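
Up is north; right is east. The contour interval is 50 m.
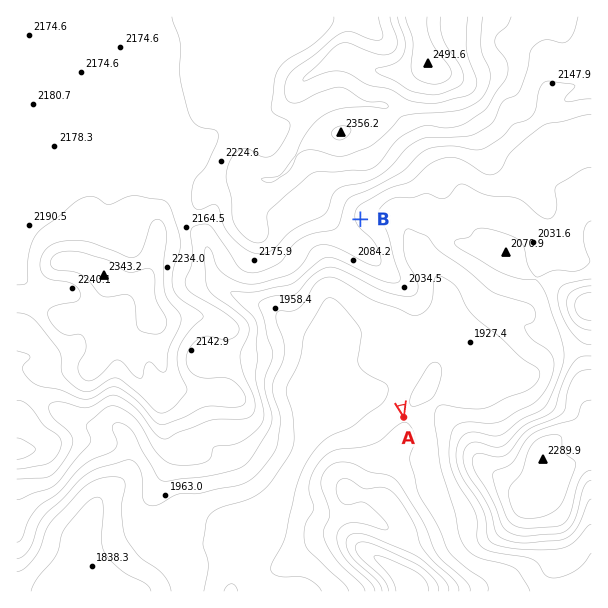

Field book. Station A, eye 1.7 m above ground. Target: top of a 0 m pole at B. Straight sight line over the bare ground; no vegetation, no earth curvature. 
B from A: no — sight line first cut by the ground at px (373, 278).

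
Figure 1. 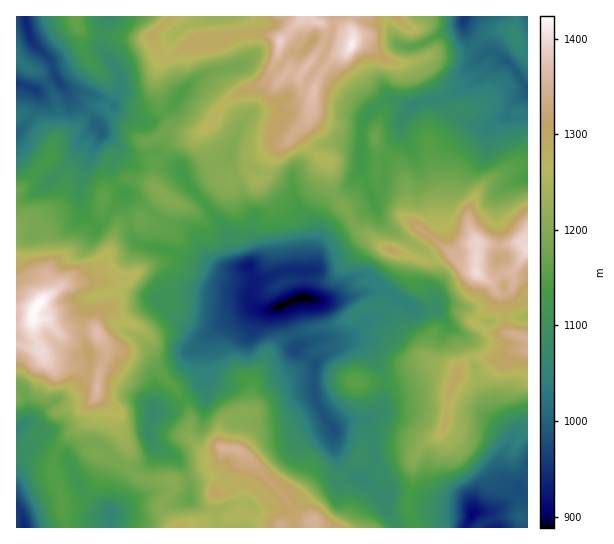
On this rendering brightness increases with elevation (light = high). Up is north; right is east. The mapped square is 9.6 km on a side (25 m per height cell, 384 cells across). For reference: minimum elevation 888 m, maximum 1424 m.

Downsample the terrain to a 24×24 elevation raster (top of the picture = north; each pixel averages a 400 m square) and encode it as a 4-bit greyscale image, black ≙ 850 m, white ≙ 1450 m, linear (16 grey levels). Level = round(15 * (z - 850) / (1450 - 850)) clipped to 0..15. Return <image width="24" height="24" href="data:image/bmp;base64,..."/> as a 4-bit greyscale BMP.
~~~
<image width="24" height="24" href="data:image/bmp;base64,Qk2WAQAAAAAAAHYAAAAoAAAAGAAAABgAAAABAAQAAAAAACABAAATCwAAEwsAABAAAAAAAAAAAAAAABEREQAiIiIAMzMzAERERABVVVUAZmZmAHd3dwCIiIgAmZmZAKqqqgC7u7sAzMzMAN3d3QDu7u4A////ADZ2V4qqqsy5hnZCI0d3d4ibq7uGZnZDM2d3iIibvKhmZod1Q2d4mXecynZVZ5mXVGeJmGiaqGVEZ4qoZXibqGd4mGRFZomph5qsuHdmd1RHd4m5mc3MyoZVZlRGd4mqu93cypZERENEVoiZvO7cuoZDMjNFVWeKu+7LuXZTIhEkVVaKu83bunZTIiI0Vnes3Ly6qYdkMzNGearNzZmImHd2ZVRXmqvNzYh3iIiHd3d4iaq8q4d3d4iIiIiIeJmaiXdmd4eJmoiYeIiIh1dlZ4iZmrqod3h3Z0ZUV4iqmsyod3d2VUREVniamsy5d2ZlVDM0VoiJu83Jh3ZVVENGZ6mZm83MqphkRDRnaLu7qtzNyohkRTV3aKqqq83dyqhURQ=="/>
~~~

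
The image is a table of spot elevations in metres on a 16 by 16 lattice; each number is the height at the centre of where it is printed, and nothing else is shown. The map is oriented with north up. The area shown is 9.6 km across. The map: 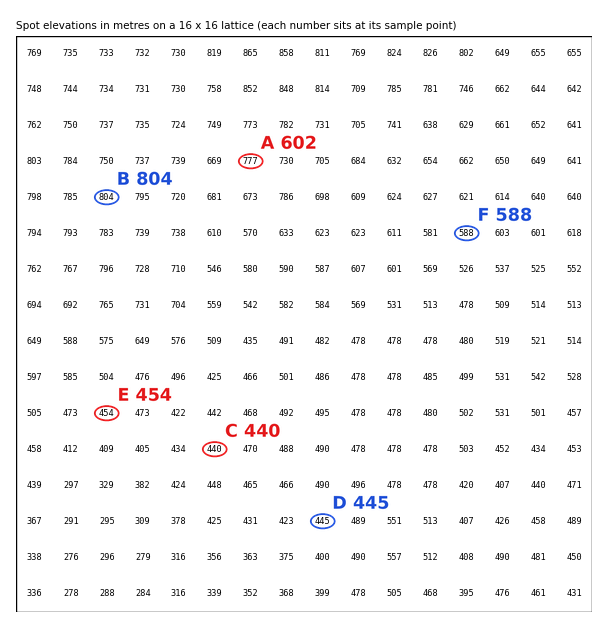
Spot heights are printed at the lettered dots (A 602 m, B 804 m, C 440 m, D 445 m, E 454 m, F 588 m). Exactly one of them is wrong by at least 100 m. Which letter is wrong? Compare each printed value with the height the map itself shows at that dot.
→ A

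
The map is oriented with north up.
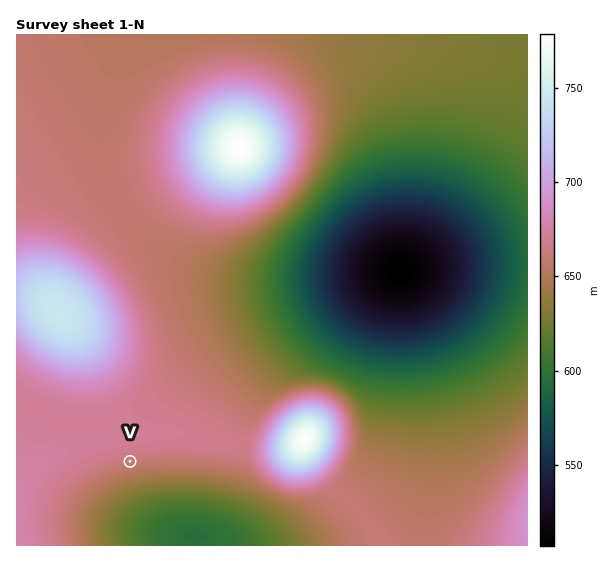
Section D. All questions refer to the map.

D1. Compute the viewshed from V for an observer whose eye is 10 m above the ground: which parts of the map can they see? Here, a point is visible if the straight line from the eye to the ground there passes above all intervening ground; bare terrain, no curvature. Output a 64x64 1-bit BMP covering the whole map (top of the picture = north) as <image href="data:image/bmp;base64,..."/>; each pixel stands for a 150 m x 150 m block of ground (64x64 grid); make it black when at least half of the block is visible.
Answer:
<image width="64" height="64" href="data:image/bmp;base64,Qk0+AgAAAAAAAD4AAAAoAAAAQAAAAEAAAAABAAEAAAAAAAACAAATCwAAEwsAAAIAAAAAAAAA////AAAAAAD///////wP/////////Af////////4A/////////AAAP//////4AAA//////8AAAD/////4AAAAP/////gAAAAf////+AAAAA/////4AAAAA/////gAAAAB////+AAAAAB////8AAAAAAf/wfwAAAAAAAAA/AAAAAAAAAB8AAAAAAAAADwAAAAAAAAAGAAAAAD8AAAIAAAAA/8AAAAAAAAP/wAAAAAAAB//gAAAAAAAH/+AAAAAAAAf/8AAAAAAAA//gAAAAAAAB/8AAAAAAAAAPAAAAAAAAAAAAAAAAAAAAAAAAAAAAAAAAAAAAAAAAAAAAAAAAAAAAAAAAAAAAAAAAAAAAAAAAAAAAAAAAAAAAAAAAAAAAAAAAAAAAAAAAAAAAAAAAAAAAAAAAAAAAAAAAAAAAAAAAAAAAAAAAAAAAAAAAAAAAAAAAAA+AAAAAAAAAP+AAAAAAAAB/8AAAAAAAAP/4AAAAAAAB//wAAAAAAAH//gAAAAAAAf/wAAAAAAAD/8AAAAAAAAP+AAAAAAAAAeAAAAAAAAAAAAAAAAAAAAAAAAAAAAAAAAAAAAAAAAAAAAAAAAAAAAAAAAAAAAAAAAAAAAAAAAAAAAAAAAAAAAAAAAAAAAAAAAAAAAAAAAAAAAAAAAAAAAAAAAAAAAAAAAAAAAAAAAAAAAAAAAAA=="/>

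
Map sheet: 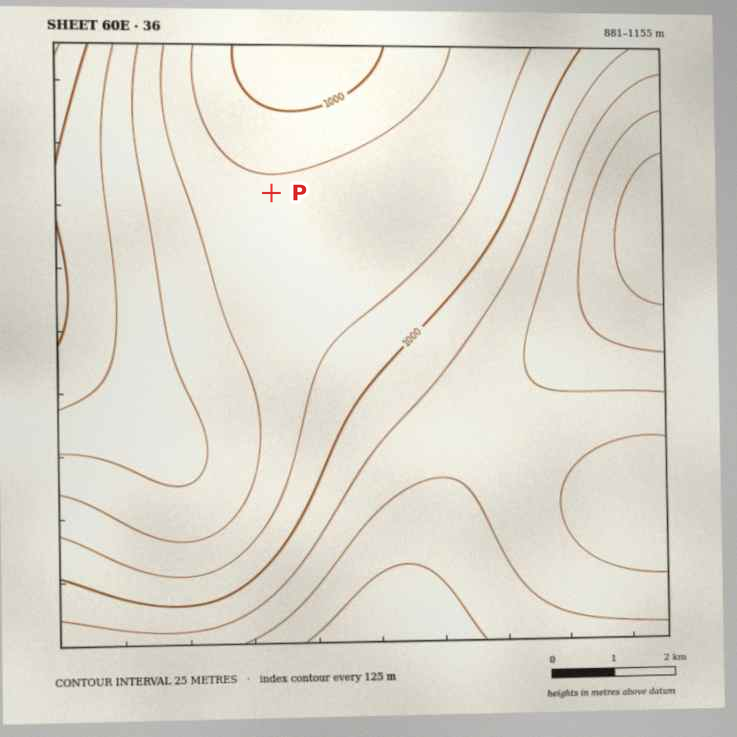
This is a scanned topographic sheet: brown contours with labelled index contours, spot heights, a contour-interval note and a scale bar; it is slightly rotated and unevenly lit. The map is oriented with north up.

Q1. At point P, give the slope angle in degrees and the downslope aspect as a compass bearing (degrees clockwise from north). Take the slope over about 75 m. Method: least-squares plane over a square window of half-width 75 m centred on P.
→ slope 1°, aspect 357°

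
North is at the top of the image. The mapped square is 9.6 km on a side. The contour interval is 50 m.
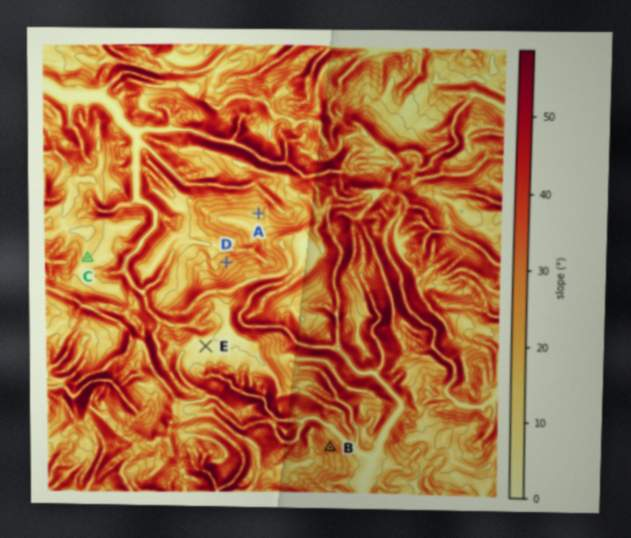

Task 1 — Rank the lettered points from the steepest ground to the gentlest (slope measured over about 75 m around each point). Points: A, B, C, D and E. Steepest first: B D A C E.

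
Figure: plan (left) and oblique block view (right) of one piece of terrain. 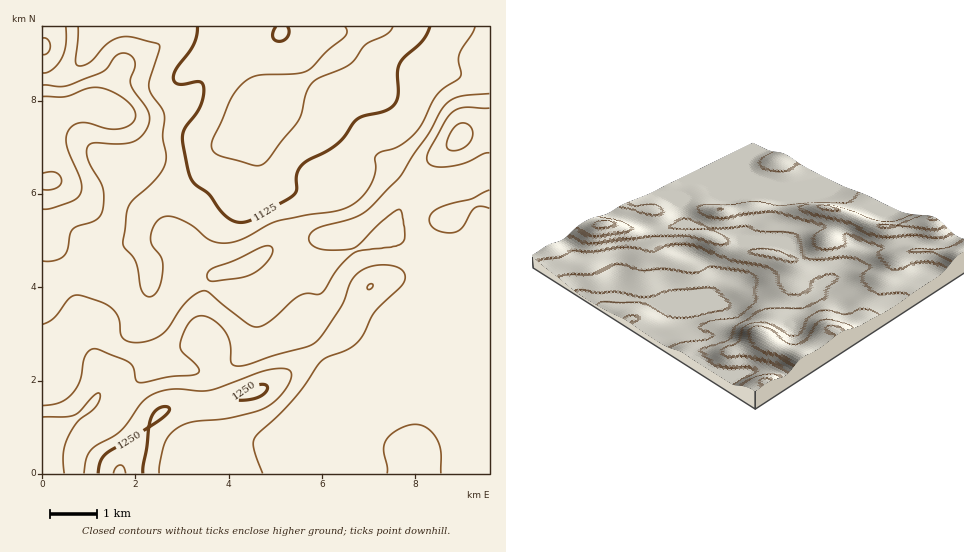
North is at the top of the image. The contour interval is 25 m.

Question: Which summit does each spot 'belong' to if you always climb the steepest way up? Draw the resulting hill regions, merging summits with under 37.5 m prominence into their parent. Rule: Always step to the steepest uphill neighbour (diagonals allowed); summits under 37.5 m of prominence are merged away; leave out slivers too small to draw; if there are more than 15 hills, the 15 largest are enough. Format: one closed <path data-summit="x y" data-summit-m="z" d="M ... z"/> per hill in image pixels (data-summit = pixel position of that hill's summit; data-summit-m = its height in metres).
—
<path data-summit="120 473" data-summit-m="1278" d="M281 105l-30 29-32 14-9 10-7 13-11 11-42 21-10 11-6 25-21 13-16 17-10 4-27 6-18 9 1 186 447-1 0-214-11-2-13 3-37-1-28-19-35 5 32-31 10-21-6-8-20-18-8-1-5 2-16 17-18 8-31-1-37-11-7-7-2-13z"/><path data-summit="50 182" data-summit-m="1228" d="M234 26l-15 0-9 17-15 19-3 0-21-17-16-15 0-4-113 1 1 260 17-8 27-6 10-4 16-17 17-9 5-6 5-23 10-11 42-21 11-11 7-13 9-10 32-14 53-53 0-1-37 0-11 2-14-43z"/><path data-summit="459 137" data-summit-m="1234" d="M386 26l-19 0-16 21-14 13-31 18-25 28-23 55 2 13 7 7 16 6 29 6 23 0 18-8 16-17 5-2 8 1 12 9 14 17-10 21-31 30 20-1 14-3 28 19 37 1 13-3 10 1 1-178-61-11-25-28z"/>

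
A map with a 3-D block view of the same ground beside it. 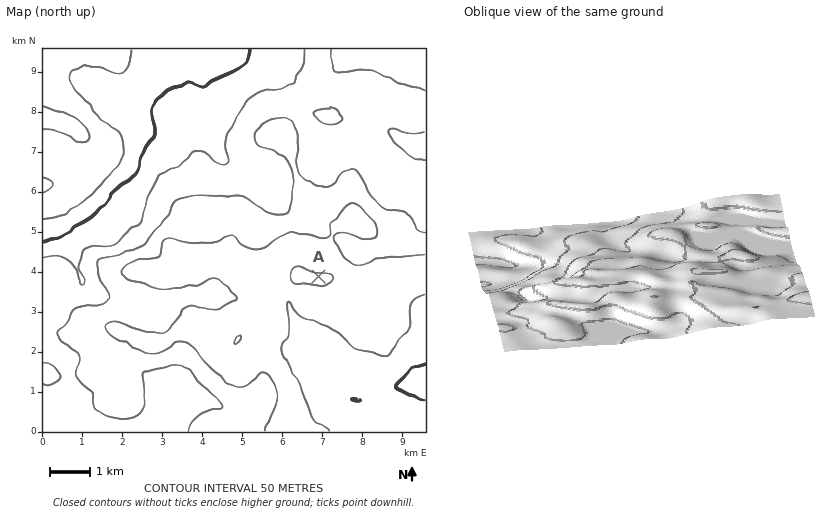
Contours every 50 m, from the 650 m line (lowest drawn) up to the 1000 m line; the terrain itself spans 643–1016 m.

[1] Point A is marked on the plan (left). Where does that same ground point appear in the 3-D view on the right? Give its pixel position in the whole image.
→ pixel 714 271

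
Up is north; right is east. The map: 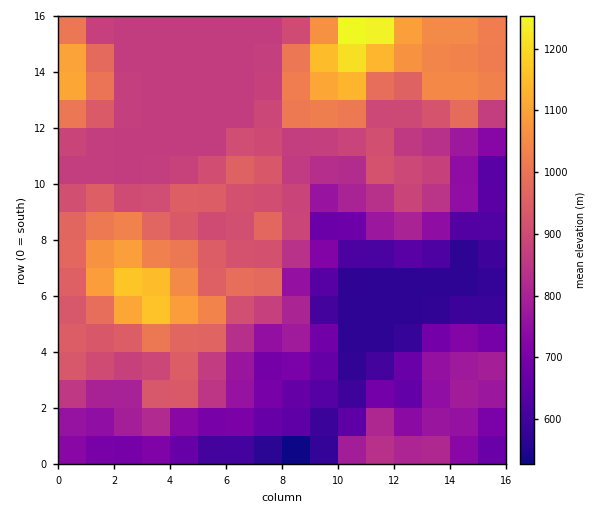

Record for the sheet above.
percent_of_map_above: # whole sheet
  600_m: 90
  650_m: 85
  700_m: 78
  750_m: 71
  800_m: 63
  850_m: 57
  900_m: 35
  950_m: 24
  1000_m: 17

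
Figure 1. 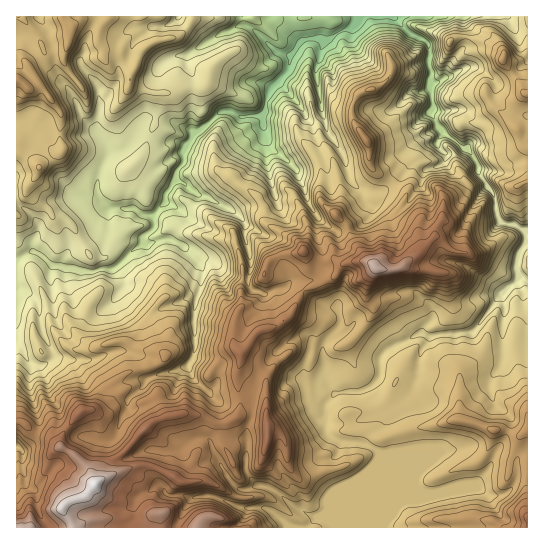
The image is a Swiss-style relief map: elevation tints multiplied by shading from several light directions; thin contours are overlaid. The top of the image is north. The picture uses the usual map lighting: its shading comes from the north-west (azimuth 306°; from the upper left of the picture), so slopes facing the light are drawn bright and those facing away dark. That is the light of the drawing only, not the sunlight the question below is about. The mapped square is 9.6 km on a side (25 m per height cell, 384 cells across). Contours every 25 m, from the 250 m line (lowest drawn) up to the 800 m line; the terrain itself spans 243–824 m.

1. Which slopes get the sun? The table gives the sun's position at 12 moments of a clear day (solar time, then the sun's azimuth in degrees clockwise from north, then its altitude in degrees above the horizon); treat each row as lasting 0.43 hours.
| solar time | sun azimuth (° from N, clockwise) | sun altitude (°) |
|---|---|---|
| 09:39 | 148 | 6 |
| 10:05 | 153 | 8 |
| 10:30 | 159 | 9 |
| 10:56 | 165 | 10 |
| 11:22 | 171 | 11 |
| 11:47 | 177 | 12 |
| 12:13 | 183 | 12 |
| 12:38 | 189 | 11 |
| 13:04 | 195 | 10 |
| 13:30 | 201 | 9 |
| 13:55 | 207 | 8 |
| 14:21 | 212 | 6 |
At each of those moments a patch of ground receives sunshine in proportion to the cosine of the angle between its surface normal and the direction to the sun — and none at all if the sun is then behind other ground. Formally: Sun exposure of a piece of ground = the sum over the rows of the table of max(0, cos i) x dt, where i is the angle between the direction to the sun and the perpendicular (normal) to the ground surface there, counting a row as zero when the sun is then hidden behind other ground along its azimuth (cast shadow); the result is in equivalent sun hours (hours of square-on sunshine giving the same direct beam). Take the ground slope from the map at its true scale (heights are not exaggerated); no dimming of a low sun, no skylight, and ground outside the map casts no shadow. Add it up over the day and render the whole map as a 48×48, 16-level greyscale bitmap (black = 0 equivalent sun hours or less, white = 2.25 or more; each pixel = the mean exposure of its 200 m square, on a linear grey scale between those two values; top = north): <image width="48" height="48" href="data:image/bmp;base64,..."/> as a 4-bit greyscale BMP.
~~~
<image width="48" height="48" href="data:image/bmp;base64,Qk32BAAAAAAAAHYAAAAoAAAAMAAAADAAAAABAAQAAAAAAIAEAAATCwAAEwsAABAAAAAAAAAAAAAAABEREQAiIiIAMzMzAERERABVVVUAZmZmAHd3dwCIiIgAmZmZAKqqqgC7u7sAzMzMAN3d3QDu7u4A////AAI4lFd2VHdyJZtQMTeFRWZmZFaIh3ZiRgFZh4ZENERiARAAAodHZmZmZSAAABACUxEiN6qXUxABAABHmmi5ZmZmZlMQAAAAABEyEUl3d0Fcx3chAZvLl2ZmZlVlMhFGISRSIzJ5iIu1RiGIz8qWrLdmZmVomHZmVDRlNDECV4UQEBWFzXpDNZyWZmZCR6plZiRqlxACIAASRlhWW6hlQwJmZmZlMjV0ZXdFUAAAZ0VUNGZGWKdkIREWh3ZmZlSGaNlRISMxGch3doZnZoQzJHiGWJmqqrvMaKQRKph0IWvLqYioZUESNVVVQzVp3sgzExAgJqllEANohRE2VBIzVWZlVUMQEQAANQAQIREjMxAAAAJFQyM0VDM0VVVTIyECQgAAEAATUCIAADZ1UyNFVUMzVmVlQzIiEQAAAAAkMgAABYZ2ZWNFVniVNmVVVFQyIQAAAAASWIIAA3Z4ZIdmZmdmVGVVZVZTMgEhAAABETm2ADd4Y12nd4dVRFVVQ0VkRCVDZWh0RVRIM2l2h0SGeKl3YiUjMjRVVVYmMzE1QRAiIzQzi7ZGhTaYiEEhAQNVVUREMwAAAiIzJERTSM2qmGSKiIiJmFFEVUNCQSAAATIkNDNEECi3ZmdsyomHmaYkNEJDIkMAATQBM0IlIRJ3RGi5q7qZl2gyRERTEzVBERR0MjEQECE6yoq5d3fN2nRBI1dDIhJEMyISIhAQbHQ4z//v/9///9mJIWYzEAABNDIhIQASSId3V8ae////2ouqdkM0aJdTERESIhBCFXiYZp2mQ3dBAs+nZ2JpiIVYQQAQNFdxIUi5NAEQIRaYrraZhIiHd0NWcyAEeqlRMAARIgEAABJaUBA4tqp4h0RVeFaHZDZBEhAAEBEAABMkQiMCNLiYdEVEM0RDFHIBYwAABnEAASIjdSUgLDmlIkQxFIICVAADMgAQRiAAAQESIzU17KpkNFWKuoZHIAJYchQhUAEAABACM0FGqnmpZmZ3h2hBFpu4MUQBABEjMhATEjEou0eVmGZndmhlmrlhACABERJqgwAAABFTE3et6odVZ2WERmMRAAAURCOZMyEAABA0M5Qpy5dUNWdTNDAAAAFoRCaHQzMQAAV3dmVVV2VmVFVlIzEAACelMkm4ZTEAABJVZ1VVMjV3ZWeKMRIREUdhIYuDRDIABodmhlVWh2eYdmZFcwISImYhJpgQJEEgWbhodGZodJibl2ecvDATM0MTF3MBIlMBQTe4RbqrJKhZyqq6qbrOtTEWJUVmdDlmqIh1eb6iOaZ1u5h4ms6VMwBEM0TPuTAURnhDWYRCWzandzJFVodSNiIhMhACnMpCETIlYhQmozrJWWNERWeLq4EREBAAGJdnUQBsYUJolHuHVoYiMkiqhEMhAAAAQ0Q63JibYyNmjHZmVt25MAN3QjUhEAABQRNW6ZljIUZVaZdUU0ruxQABFZZSIQAAAAA3epYwAXY1aKZ2VSACrKMAWGeZdiAAAANyABIgE3NIU3V4eKgxaKtVdFZ3ZTEAAAAAAAAAJA=="/>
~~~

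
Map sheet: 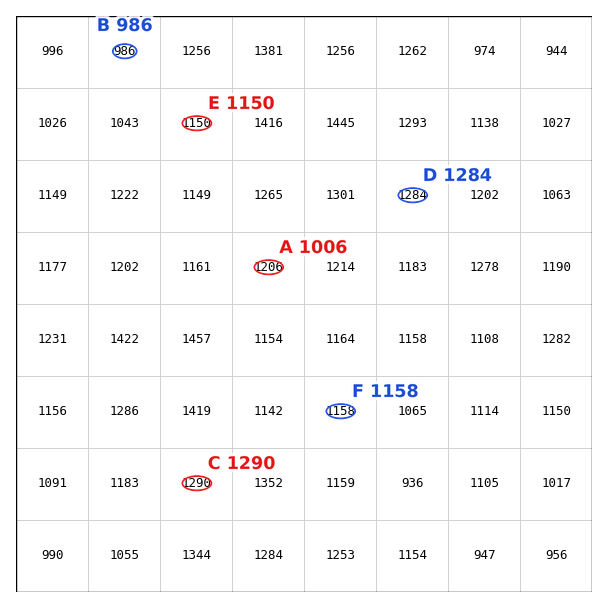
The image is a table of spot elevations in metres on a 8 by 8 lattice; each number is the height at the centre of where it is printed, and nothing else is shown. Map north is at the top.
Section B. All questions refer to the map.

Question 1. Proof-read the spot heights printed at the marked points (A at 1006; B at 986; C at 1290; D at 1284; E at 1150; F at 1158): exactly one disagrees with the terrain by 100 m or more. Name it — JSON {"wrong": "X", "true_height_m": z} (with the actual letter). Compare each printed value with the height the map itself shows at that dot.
{"wrong": "A", "true_height_m": 1206}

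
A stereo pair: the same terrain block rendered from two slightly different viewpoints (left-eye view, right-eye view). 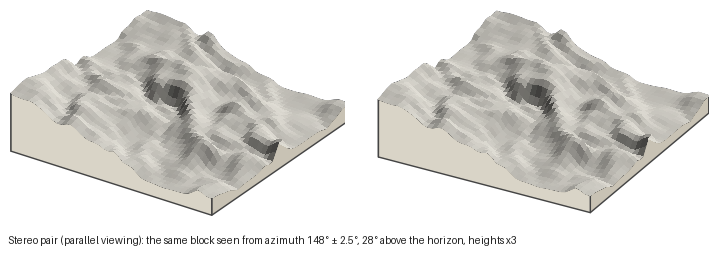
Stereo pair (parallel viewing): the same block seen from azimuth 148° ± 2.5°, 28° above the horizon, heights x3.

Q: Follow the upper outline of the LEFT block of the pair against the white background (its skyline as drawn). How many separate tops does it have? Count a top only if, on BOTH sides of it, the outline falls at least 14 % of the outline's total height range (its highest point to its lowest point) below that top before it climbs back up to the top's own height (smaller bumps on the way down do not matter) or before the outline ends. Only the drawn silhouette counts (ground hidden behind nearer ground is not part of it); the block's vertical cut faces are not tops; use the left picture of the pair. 1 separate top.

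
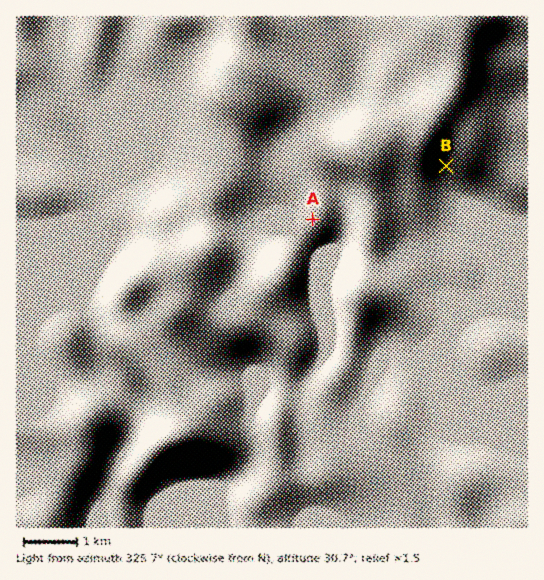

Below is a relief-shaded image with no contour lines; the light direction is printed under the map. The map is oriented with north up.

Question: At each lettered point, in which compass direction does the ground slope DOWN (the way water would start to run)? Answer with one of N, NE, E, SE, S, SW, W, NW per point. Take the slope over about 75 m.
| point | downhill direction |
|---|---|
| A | SW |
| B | S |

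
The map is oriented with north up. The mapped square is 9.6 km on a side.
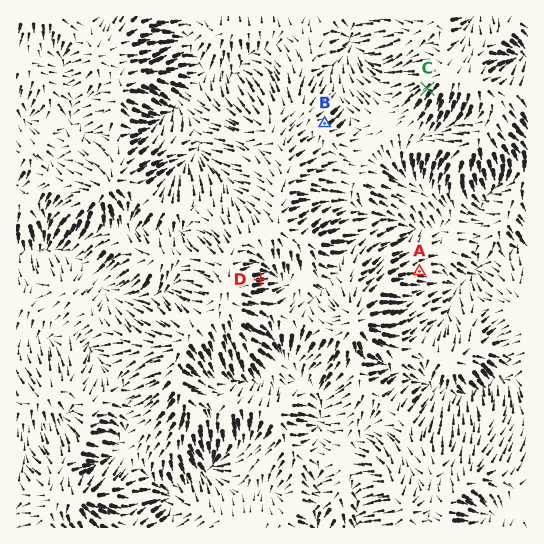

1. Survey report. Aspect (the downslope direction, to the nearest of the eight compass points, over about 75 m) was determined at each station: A E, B NE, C SW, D E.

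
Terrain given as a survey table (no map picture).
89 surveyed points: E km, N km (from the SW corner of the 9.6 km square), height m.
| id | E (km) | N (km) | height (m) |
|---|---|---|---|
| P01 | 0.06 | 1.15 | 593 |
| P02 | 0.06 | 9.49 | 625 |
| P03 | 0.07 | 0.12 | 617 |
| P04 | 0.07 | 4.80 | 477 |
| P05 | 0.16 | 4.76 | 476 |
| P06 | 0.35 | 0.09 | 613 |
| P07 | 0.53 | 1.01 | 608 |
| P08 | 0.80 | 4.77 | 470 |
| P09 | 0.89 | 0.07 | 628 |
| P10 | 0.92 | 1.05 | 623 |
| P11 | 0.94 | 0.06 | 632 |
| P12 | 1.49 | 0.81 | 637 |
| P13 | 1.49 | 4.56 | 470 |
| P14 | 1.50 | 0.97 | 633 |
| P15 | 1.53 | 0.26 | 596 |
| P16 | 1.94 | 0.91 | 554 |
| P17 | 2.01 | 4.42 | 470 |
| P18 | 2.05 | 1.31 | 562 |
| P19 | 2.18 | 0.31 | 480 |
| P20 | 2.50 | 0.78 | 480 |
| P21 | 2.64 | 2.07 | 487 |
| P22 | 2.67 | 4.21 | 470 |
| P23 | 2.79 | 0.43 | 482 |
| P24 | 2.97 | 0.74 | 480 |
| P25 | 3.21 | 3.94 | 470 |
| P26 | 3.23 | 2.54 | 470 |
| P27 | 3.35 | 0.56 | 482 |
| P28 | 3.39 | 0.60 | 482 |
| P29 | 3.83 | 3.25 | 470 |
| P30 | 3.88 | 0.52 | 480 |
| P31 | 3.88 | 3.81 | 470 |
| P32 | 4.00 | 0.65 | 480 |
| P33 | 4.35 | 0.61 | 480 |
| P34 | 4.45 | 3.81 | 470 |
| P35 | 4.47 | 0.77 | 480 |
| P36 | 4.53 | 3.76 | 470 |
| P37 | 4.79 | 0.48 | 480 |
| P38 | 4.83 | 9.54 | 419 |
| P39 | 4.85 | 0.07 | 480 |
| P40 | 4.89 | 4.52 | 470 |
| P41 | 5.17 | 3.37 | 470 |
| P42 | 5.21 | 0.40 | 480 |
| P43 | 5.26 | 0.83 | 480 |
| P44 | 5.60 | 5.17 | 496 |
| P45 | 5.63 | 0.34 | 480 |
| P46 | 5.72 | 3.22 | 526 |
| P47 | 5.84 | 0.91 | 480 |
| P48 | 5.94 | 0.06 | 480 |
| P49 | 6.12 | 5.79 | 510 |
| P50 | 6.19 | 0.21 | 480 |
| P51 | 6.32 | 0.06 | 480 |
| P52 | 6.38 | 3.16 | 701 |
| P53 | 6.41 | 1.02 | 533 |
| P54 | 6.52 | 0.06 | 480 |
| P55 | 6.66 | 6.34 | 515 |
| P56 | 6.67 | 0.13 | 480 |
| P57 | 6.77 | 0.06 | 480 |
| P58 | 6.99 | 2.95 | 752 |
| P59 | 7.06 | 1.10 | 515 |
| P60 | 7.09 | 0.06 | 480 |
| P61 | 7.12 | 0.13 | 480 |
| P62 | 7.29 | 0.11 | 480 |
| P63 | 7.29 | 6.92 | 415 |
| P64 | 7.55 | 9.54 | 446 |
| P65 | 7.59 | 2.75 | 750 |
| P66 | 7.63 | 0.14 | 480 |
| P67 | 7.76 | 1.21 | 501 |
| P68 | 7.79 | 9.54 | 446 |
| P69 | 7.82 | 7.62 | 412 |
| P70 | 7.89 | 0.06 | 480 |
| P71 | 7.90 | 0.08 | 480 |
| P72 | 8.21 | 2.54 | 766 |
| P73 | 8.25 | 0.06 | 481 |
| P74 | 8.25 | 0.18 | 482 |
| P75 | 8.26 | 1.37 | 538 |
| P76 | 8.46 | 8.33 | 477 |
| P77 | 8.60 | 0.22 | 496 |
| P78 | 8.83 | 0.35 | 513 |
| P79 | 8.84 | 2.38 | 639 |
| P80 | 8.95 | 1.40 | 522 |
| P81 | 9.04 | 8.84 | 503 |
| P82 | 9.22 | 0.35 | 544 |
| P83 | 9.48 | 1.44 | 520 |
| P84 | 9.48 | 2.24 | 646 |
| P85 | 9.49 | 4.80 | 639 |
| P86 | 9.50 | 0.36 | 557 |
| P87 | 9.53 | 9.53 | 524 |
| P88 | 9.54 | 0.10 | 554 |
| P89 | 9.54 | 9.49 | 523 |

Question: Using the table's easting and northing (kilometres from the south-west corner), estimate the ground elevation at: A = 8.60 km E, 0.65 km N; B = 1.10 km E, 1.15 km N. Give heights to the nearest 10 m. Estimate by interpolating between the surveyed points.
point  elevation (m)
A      500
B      630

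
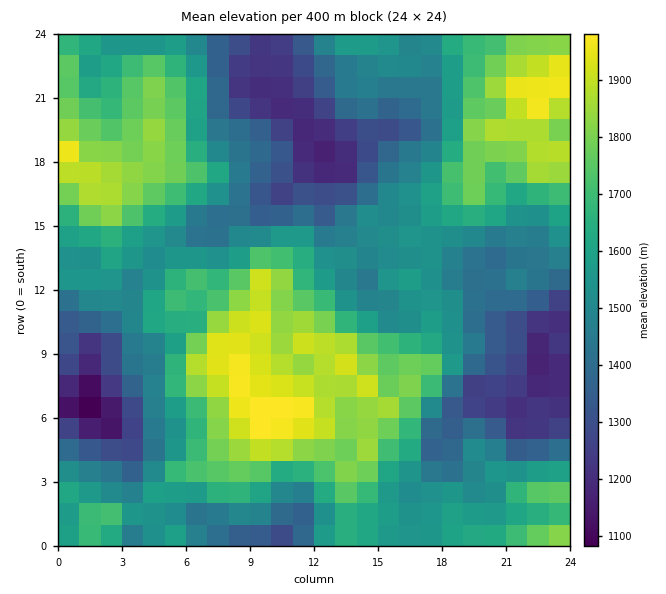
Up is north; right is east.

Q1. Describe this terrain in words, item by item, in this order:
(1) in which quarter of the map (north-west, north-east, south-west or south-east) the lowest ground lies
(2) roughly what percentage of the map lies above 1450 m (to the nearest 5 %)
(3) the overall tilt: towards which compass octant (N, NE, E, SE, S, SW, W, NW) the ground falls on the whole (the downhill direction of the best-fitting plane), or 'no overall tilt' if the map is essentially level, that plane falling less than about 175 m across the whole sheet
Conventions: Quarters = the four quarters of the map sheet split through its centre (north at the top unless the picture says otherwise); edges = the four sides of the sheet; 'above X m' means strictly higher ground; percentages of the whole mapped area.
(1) The lowest ground is in the south-west quarter.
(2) Ground above 1450 m makes up about 70 % of the sheet.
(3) No overall tilt - high and low ground are spread across the sheet.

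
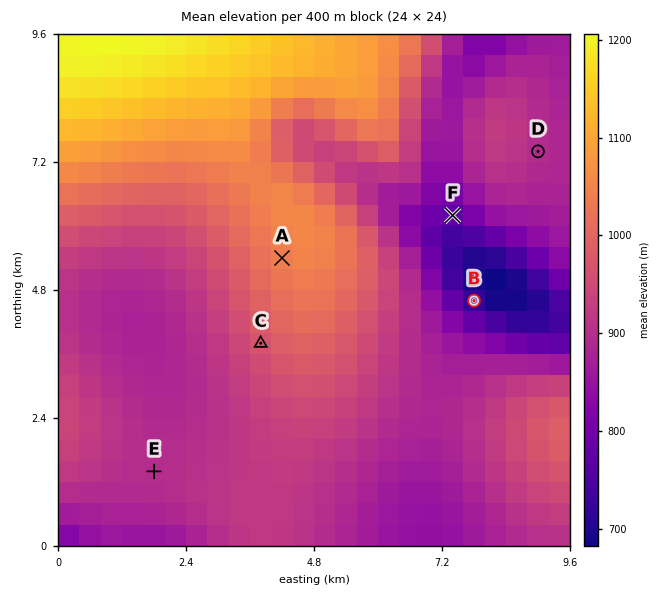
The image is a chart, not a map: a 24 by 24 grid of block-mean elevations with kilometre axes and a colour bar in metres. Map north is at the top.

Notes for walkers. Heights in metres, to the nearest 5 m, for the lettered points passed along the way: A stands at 1040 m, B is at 715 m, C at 970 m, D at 895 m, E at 900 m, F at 770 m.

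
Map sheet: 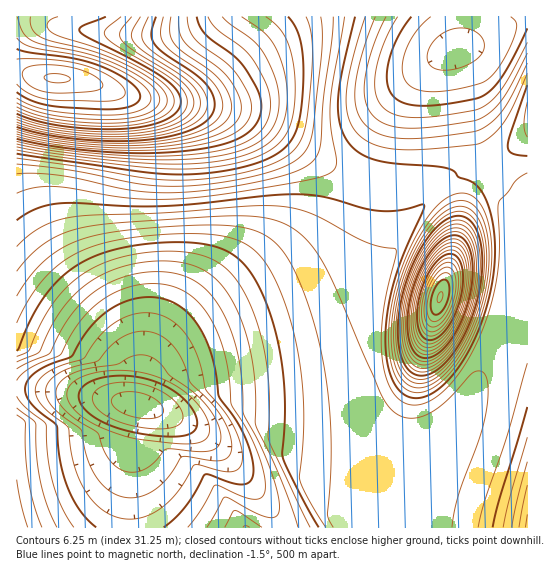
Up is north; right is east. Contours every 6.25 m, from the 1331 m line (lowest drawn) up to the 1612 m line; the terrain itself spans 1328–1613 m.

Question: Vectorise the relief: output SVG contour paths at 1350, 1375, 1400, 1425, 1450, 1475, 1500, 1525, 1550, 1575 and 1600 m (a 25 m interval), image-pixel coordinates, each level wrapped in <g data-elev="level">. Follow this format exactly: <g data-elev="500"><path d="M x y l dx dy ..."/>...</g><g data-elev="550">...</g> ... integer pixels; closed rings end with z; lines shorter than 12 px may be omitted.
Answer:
<g data-elev="1350"><path d="M175 443l-45-5-21-7-16-8-14-9-9-9-3-10 2-8 6-6 10-5 13-4 16-2 16 1 15 2 26 10 15 10 12 12 8 12 4 12-2 8-6 4-11 3z"/></g><g data-elev="1375"><path d="M96 527l-16-17-13-23-7-28-3-33-26-23-5-9-1-8 4-8 10-8 32-13 18-28 18-18 20-10 22-4 14 2 14 6 12 9 10 13 8 15 5 16 7 39 16 21 8 15 7 18 3 16-1 12-7 5-11 0-24-9-5 0-19 31-11 12-11 9"/></g><g data-elev="1400"><path d="M28 527l-7-22-4-25"/><path d="M17 356l12-6 15-32 18-25 16-16 19-11 30-10 35-5 31 2 13 4 11 5 11 8 10 12 9 16 8 20 8 27 5 29 1 28 0 37 41 88"/><path d="M511 17l5 6-1 12-12 25-12 16-8 6-10 4-22 4-18 2-14-2-9-4-5-7-3-10 2-14 6-14 9-14 12-10"/></g><g data-elev="1425"><path d="M17 271l16-18 17-13 19-9 24-5 40-4 106-6 30 3 11 3 11 5 18 15 15 23 13 26 45 104 6 11 7 7 8 4 7 1 16-3 20-14 27-28 8-2 4 4 3 18-3 26-7 23-19 52-7 33"/><path d="M527 63l-14 31-10 15-10 12-12 8-10 3-52 6-20 0-16-3-11-5-9-8-6-11-2-12 1-16 3-19 8-25 8-22"/></g><g data-elev="1450"><path d="M527 462l-10 37-5 28"/><path d="M414 387l9 0 10-3 9-7 9-10 10-13 8-16 13-35 7-34-1-32-3-14-6-11-6-7-7-4-8 0-9 3-10 7-9 10-18 29-13 36-7 36 0 32 3 12 5 11 6 6z"/><path d="M17 174l18-1 22 2 73 15 41 3 34-3 37-5 37-8 23-8 12-10 6-12 3-48 9-57 1-25"/></g><g data-elev="1475"><path d="M418 371l7 1 8-3 15-12 15-23 11-28 6-29-1-27-2-11-4-9-4-5-7-4-7-1-8 3-14 12-15 23-12 29-6 30 1 25 2 11 4 9 4 6z"/><path d="M17 150l100 14 60 5 26-1 24-3 22-5 17-7 13-10 9-13 5-17 2-24-2-26-5-21-9-14-13-11"/></g><g data-elev="1500"><path d="M424 358l6-1 7-3 12-11 11-18 8-23 4-23 0-21-5-15-4-4-5-3-5-1-7 2-13 12-12 19-9 23-4 24 0 22 6 15 4 4z"/><path d="M17 139l28 6 33 4 37 3 35 1 32-2 28-4 20-5 16-8 9-8 5-11 1-12-3-12-16-27-9-9-27-20-6-9-3-9"/></g><g data-elev="1525"><path d="M426 343l4 1 5-2 10-7 9-14 7-17 4-18 0-17-4-13-7-6-9 2-10 7-9 15-7 16-4 19 0 16 4 12z"/><path d="M17 129l24 7 28 4 32 3 30 0 27-2 23-4 18-6 14-8 6-6 3-7 0-8-2-9-6-10-8-7-31-22-10-9-4-11 2-17"/></g><g data-elev="1550"><path d="M429 326l6 1 7-5 6-8 5-11 3-12 0-12-3-8-4-4-6 1-6 6-10 17-3 22 2 9z"/><path d="M17 119l20 7 24 5 28 3 28 0 22-1 20-4 16-5 12-7 5-7 2-7-2-8-5-8-14-12-42-26-10-10-1-4 0-4 12-14"/></g><g data-elev="1575"><path d="M17 107l17 7 23 5 28 3 29 1 21-2 17-4 11-7 4-8-1-8-6-8-13-9-17-10-33-15-47-11-11-5-7-7-2-12"/></g><g data-elev="1600"><path d="M17 84l6 6 10 5 22 5 56 1 11-3 3-5-3-7-7-7-14-8-14-5-32-6-38-1"/></g>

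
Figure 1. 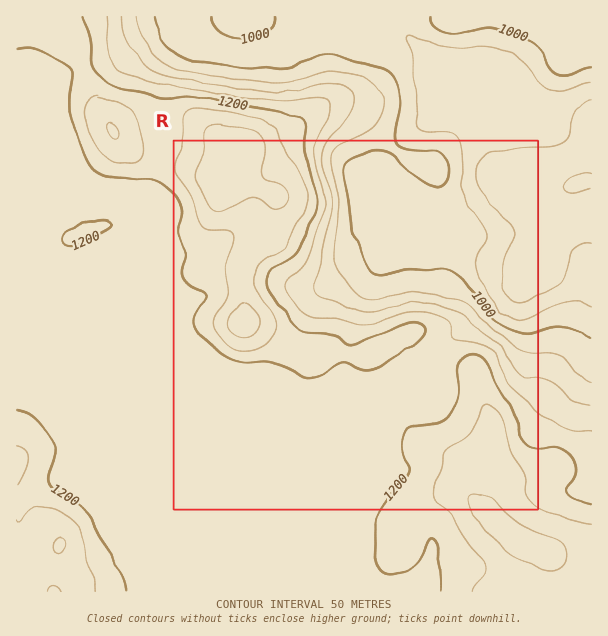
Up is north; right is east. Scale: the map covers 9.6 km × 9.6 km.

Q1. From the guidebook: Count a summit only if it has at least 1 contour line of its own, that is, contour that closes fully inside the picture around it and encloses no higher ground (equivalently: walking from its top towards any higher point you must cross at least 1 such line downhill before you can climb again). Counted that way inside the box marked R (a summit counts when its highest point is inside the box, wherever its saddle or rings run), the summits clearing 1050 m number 2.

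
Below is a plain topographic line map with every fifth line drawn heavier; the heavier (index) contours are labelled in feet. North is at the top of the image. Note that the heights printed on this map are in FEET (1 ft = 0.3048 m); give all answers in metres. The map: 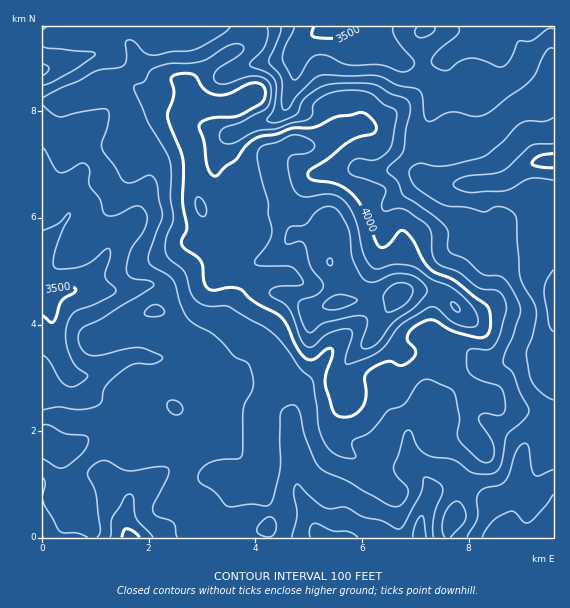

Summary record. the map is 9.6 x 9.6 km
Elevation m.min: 1050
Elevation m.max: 1325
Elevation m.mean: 1165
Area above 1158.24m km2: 42.9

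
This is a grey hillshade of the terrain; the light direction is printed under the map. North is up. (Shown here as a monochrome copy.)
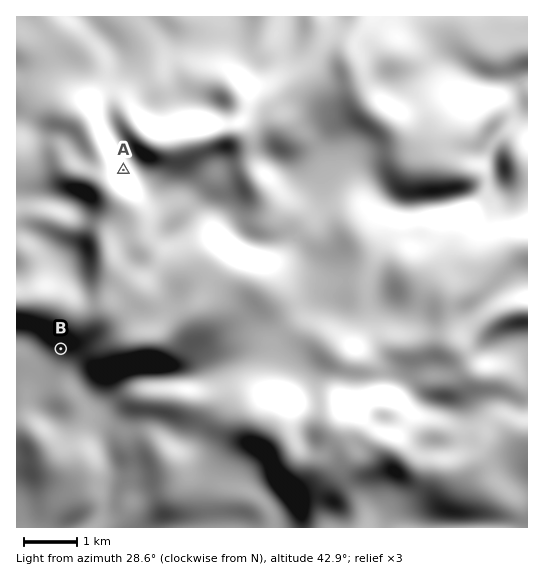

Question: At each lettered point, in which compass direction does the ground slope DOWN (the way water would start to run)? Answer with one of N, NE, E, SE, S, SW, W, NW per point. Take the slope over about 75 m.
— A NE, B SW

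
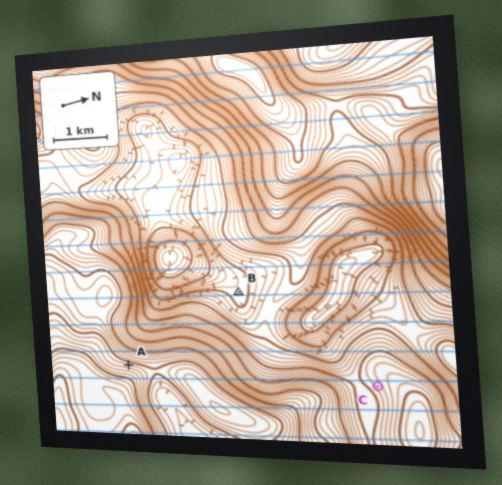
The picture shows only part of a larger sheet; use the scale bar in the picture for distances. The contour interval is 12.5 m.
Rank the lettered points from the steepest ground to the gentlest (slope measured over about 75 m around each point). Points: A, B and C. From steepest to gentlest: A C B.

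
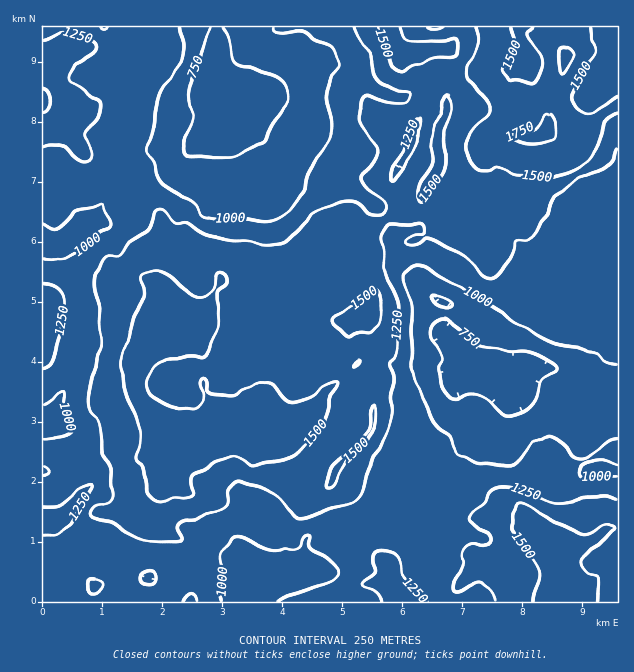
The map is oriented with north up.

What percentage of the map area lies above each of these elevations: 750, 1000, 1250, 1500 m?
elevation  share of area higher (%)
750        95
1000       80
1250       47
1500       14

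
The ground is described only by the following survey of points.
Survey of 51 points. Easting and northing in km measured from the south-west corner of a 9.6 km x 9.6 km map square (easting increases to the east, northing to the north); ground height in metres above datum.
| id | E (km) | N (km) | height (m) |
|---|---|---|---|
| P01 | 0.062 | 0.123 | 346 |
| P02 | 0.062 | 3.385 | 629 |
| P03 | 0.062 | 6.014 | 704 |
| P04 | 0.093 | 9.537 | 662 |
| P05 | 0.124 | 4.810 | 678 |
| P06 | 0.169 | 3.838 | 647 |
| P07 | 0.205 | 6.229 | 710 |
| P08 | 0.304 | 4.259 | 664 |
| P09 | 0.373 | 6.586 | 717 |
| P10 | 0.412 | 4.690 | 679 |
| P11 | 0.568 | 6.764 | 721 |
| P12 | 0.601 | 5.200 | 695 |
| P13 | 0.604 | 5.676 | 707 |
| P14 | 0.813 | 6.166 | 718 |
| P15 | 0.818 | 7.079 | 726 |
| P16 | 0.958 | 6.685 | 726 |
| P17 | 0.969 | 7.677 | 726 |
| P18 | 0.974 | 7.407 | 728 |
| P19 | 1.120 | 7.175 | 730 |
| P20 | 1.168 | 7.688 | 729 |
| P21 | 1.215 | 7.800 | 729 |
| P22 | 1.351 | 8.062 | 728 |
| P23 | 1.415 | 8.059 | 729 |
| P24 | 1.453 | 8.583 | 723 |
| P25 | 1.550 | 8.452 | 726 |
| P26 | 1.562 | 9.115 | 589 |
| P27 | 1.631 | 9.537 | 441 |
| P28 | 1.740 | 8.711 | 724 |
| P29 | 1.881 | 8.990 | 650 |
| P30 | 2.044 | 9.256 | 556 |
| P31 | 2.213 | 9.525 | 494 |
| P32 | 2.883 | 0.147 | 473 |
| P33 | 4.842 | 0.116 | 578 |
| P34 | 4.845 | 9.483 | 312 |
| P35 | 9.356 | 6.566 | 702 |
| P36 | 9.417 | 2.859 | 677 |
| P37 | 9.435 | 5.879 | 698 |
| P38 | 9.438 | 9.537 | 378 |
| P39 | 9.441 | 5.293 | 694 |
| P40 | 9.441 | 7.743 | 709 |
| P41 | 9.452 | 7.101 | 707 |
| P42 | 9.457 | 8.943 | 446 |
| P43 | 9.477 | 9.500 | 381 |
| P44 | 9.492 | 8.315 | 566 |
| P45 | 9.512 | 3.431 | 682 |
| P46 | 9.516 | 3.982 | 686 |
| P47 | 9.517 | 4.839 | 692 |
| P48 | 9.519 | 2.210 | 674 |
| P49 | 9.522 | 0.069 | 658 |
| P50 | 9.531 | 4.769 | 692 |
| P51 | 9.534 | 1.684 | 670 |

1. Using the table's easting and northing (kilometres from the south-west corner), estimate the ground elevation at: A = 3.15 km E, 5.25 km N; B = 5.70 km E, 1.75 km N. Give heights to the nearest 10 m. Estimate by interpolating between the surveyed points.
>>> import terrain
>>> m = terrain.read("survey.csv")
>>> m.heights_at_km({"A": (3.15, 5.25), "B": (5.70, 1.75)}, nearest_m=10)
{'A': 600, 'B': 620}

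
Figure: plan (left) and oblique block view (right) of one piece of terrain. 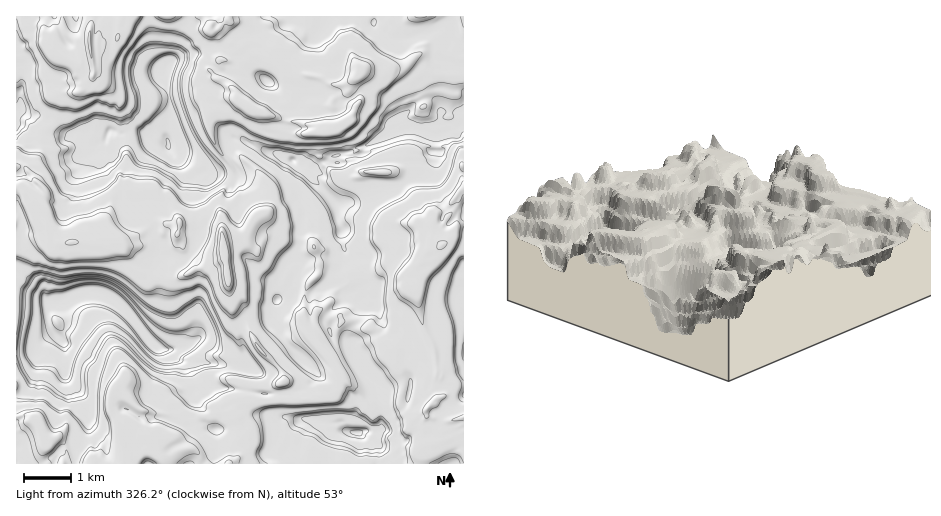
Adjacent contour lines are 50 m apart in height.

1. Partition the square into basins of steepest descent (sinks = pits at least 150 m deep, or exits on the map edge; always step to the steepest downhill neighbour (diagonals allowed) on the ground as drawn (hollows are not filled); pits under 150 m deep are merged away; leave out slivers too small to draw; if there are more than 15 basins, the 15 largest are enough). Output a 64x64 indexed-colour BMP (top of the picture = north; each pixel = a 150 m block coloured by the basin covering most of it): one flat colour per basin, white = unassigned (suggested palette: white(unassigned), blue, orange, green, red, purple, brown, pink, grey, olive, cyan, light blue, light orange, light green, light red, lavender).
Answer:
<image width="64" height="64" href="data:image/bmp;base64,Qk12CAAAAAAAAHYAAAAoAAAAQAAAAEAAAAABAAQAAAAAAAAIAAATCwAAEwsAABAAAAAAAAAA////ALR3HwAOf/8ALKAsACgn1gC9Z5QAS1aMAMJ34wB/f38AIr28AM++FwDox64AeLv/AIrfmACWmP8A1bDFABERERERERERERERERERERREREREREREREREREREMzMzEREREREREREREREREREREUREREREREREREREREQzMzMRERERERERERERERERERERRERERERERERERERERDMzMxERERERERERERERERERERFEREREREREREREREREQRMzEREREREREREREREREREREUREREREREREREREREQRERMRERERERERERERERERERERRERERERERERERERERBERExERERERERERERERERERERFEREREREREREREREREQRETERERERERERERERERERERFERERERERERERERERDMxEREREREREREREREREREREREURERERERERERERERDMzERERERERERERERERERERERERERERERIiJEREREREMzMxERERERERERERERERERERERERERERIiIiJEREREQzMzEREREREREREREREREREREREREREREiIiIkRERERDMzEREREREREREREREREREREREREREREiIiIiREREREMzMxERERERERERERERERERERERERERESIiIiJEREREQzMzERERERERERERERERERERERERERESIiIiJEREREQzMzMRERERERERERERERERERERERERESIiIiJERERERDMzMxERERERERERERERERERERERERESIiIiIkREREREMzMzERERERERERERERERERERERERESIiIiIkRERERCIjMzERERERERERERERERERERERERERIiIiIkREREREIiIiMRERERERERERERERERERERERERIiIiIiRERERCIiIiEREREREREREREREREREREREREREiIiIiIkREIiIiIiEREREREREREREREREREREREREREiIiIiIiQiIiIiIiIREREREREREREREREREREREREREiIiIiIiIiIiIiIiIiERERERERERERERERERERERERESIiIiIiIiIiIiIiIiIRERERERERERERERERERERERERIiIiIiIiIiIiIiIiIhERERERERERERERERERERERERIiIiIiIiIiIiIiIiIiEREREREREREREREREREREREREiIiIiIiIiIiIiIiIiIRERERERERERERERERERERERESIiIiIiIiIiIiIiIiIiERERERERERERERERERERERERIiIiIiIiIiIiIiIiIiIREREREREREREREREREREREREiIiIiIiIiIiIiIiIiIhERERERERERERERERERERERESIiIiIiIiIiIiIiIiIiIRERERERERERERERERERERERIiIiIiIiIiIiIiIiIiIiERERERMzMzMzMzEREREREREzIiIiIiIiIiIiIiIiIiIREREREzMzMzMzMxEREREREzMyIiIiIiIiIiIiIiIiIREREREzMzMzMzMzERMzMxEzMzMiIiIiIiIiIiIiIiIhERERETMzMzMzMzMRMzMzMzMzMzIiIiIiIiIiIiIiIiISERERMzMzMzMzMREzMzMzMzMzMyIiIiIiIiIiIiIiIiIRERMzMzMzMzMxETMzMzMzMzMzIiIiIiIiIiIiIiIiIhERETMzMzMzMzERMzMzMzMzMzMiIiIiIiIiIiIiIiIiIRERMzMzMzMzMzMzMzMzMzMzMyIiIiIiIiIiIiIiIiIiERMzMzMzMzMzMzMzMzMzMzMyIiIiIiIiIiIiIiIiIiIRMzMzMzMzMzMzMzMzMzMzMzIiIiIiIiIiIiIiIiIiIhMzMzMzMzMzMzMzMzMzMzMzIiIiIiIiIiIiIiIiIiIiMzMzMzMzMzMzMzMzMzMzIiIiIiIiIiIiIiIiIiIiIiIzMzMzMzMzMzMzMzMzMzIiIiIiIiIiIiIiIiIiIiIiIjMzMzMzMzMzMzMzMzMzMiIiIiIiIiIiIiIiIiIiIiIiMzMzMzMzMzMzMzMzMzMiIiIiIiIiIiIiIiIiIiIiIiIzMzMzMzMzMzMzMzMzMyIiIiIiIREREiIiIiIiIiIiIjMzMzMzMzMzMzMzMzMzIiIiIiIREREREiIiIiIiIiIiMzMzMzMzMzMzMzMzMzMiIiIiIRERERERIiIiIiIiIiIzMzMzMzMzMzMzMzMzMyIiIhEREREREREiIiIiIiIiIjMzMzMzMzMzMzMzMzMzMyIRERERERERERIiIiIiIiIiMzMzMzMzMzMzMzMzMzMzMREREREREREREiIiIiIiIiIzMzMzMzMzMzMzMzMzMzMxEREREREREREiIiIiIiIiIjMzMzMzMzMzMzMzMzMzMxERERERERESISIiIiIiIiIiMzMzMzMzMzMzMzMzMzMRERERERERIiIiIiIiIiIiIiIzMzMzMzMzMzMzMzMzMzERERERESIiIiIiIiIiIiIiIjMzMzMREzMzMzMzMzMzMRERERIiIiIiIiIiIiIiIiIiMzMzERETMzMzMzMzMzMzEREiIiIiIiIiIiIiIiIiIiIzMzERERMzMzMzMzMzMzMyIiIiIiIiIiIiIiIiIiIiIjMzMRERERMzMzMzMzMzMyIiIiIiIiIiIiIiIiIiIiIiMzMRERERERMzMzMzMzMyIiIiIiIiIiIiIiIiIiIiIiIzMxEREREREzMzMzMzMxIiIiIiIiIiIiIiIiIiIiIiIjMzERERERETMzMzMzMxESIiIiIiIiIiIiIiIiIiIiIi"/>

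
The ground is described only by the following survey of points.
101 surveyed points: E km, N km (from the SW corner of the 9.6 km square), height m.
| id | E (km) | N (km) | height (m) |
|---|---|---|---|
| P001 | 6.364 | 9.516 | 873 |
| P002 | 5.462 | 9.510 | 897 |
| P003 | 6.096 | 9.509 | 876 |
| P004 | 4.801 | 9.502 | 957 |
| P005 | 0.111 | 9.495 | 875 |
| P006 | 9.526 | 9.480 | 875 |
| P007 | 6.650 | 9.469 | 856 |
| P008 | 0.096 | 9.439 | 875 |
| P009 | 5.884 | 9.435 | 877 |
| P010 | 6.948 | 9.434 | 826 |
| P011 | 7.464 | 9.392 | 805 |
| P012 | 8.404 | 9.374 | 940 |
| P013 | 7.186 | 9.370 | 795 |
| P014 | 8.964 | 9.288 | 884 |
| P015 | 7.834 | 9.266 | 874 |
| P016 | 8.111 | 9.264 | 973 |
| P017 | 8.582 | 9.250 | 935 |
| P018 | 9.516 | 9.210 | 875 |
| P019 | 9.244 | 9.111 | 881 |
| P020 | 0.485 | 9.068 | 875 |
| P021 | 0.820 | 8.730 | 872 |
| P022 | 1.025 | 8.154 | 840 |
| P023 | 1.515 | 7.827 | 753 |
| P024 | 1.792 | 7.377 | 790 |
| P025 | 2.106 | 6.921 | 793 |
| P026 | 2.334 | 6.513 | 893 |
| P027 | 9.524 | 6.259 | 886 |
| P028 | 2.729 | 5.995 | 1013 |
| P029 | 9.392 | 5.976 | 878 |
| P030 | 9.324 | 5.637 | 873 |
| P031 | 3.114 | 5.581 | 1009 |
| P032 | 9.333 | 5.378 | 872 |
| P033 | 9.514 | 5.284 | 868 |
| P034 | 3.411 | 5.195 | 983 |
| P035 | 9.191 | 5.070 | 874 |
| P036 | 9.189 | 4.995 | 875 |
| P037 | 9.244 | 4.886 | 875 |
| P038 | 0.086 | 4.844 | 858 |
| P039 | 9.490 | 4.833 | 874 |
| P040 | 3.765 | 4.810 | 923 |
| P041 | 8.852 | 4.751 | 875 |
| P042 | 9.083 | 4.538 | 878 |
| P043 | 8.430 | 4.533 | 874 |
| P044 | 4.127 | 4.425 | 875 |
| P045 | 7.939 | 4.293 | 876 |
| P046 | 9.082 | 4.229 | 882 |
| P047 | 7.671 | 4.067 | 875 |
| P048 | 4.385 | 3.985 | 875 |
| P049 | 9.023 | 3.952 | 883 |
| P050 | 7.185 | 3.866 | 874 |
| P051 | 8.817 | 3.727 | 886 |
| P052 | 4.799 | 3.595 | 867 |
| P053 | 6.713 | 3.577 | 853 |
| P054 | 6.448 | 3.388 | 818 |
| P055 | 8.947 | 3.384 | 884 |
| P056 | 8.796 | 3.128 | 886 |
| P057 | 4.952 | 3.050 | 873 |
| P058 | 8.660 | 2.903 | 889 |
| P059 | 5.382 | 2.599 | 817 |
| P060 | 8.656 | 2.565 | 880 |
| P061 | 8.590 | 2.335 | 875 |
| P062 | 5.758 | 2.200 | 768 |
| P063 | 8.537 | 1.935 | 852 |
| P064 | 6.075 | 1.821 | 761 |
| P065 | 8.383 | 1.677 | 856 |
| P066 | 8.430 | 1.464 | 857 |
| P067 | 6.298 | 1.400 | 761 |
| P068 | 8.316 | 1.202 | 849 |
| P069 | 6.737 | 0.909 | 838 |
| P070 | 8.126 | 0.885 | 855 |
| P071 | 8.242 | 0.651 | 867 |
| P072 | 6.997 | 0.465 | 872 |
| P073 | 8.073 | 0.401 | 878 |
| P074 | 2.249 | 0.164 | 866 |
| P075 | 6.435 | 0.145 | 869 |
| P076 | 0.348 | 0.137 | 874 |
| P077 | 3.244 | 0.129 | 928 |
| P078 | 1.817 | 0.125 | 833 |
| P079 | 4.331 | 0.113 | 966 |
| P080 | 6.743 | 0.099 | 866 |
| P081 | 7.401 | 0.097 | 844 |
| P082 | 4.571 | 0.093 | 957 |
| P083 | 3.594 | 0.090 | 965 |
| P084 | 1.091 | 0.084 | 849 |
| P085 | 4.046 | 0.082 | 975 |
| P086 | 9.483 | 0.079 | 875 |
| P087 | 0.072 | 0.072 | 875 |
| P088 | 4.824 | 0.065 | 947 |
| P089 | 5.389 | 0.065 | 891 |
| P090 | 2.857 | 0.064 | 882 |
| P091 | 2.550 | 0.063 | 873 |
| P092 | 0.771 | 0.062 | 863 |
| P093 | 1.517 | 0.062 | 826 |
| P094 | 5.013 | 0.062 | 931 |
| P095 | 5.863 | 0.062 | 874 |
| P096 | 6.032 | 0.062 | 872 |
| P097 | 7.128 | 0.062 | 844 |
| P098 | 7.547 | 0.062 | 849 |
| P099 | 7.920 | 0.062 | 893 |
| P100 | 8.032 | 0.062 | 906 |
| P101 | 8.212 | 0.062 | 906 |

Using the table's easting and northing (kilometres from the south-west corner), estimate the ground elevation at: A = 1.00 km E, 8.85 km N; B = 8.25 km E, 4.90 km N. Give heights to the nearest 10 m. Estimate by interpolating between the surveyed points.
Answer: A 860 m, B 870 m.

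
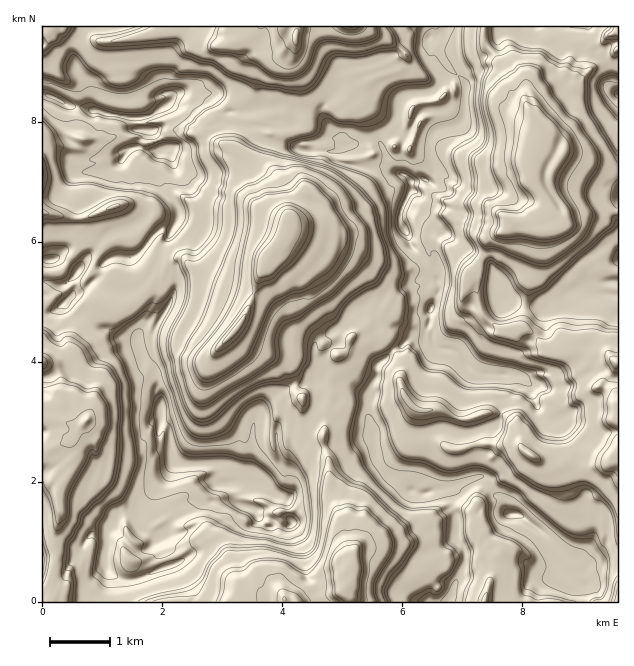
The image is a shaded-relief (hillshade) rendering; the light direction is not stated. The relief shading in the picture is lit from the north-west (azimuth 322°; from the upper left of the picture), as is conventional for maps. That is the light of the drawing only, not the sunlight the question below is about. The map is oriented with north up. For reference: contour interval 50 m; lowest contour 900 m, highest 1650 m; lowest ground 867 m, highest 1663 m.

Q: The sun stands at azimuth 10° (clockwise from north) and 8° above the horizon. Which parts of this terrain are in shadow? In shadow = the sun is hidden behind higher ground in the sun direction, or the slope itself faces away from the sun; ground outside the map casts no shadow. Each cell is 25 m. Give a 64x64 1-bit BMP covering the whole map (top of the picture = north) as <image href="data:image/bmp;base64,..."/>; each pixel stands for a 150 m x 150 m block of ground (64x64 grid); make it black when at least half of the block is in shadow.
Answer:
<image width="64" height="64" href="data:image/bmp;base64,Qk0+AgAAAAAAAD4AAAAoAAAAQAAAAEAAAAABAAEAAAAAAAACAAATCwAAEwsAAAIAAAAAAAAA////AAAAAAAAAAABx3gAHAAAAAGHPAH+AOAAAYePA/6A+AAAh4cD/sAHgAACgwf+2gfAAADDB///B8AAAAMP//8HwAIAAh//74f//gACP//vj//+AAI//9eH//4ADn//k8f//gH+f/+dR//8A////xwH//wD//4fDCf//Af//gcOD//4B//+AAYP//AH//QAAg//8gf7wAIAD//4B//AAwAP//gH/8AzAA///Af84HAAD//8BYAD9gAP//4ZAB/2AA///h0B/+SAD///HAP/4YAP3/+MB//jAA8f/8wP/8MAbh//xg/+AAD8D//DD/4AAPgG/8AP/4AB+AP/8Y//gAB8Af/4C//gQBwB//gT/+BgDwH//Bv/8BgDAf/8CP/w9AGB8/wM//wYAQF59Az//NsBABhQCP/+7+AACEAJ///n8AAMAAn//++YAAAAjb///4wEAACMIAv/wQYAAImgAQHBhAABCQAAAAEEAACIDgAAAJAAAMV+CAAB8AAA53xMAAH4AAHnaGQAA/gB84VIIDDP8D/7hEAgD//w//gAwAAH/+P//ADgAA//f///geAAz//////BwAD/////8/vAAP/////3+8AC///////jAAP//////+OAB9/////+g4AH////v/+DwAP///87/4PAA/f/Ojv/AoAD4D8AMfwCAAMQAAAgcAAAAA=="/>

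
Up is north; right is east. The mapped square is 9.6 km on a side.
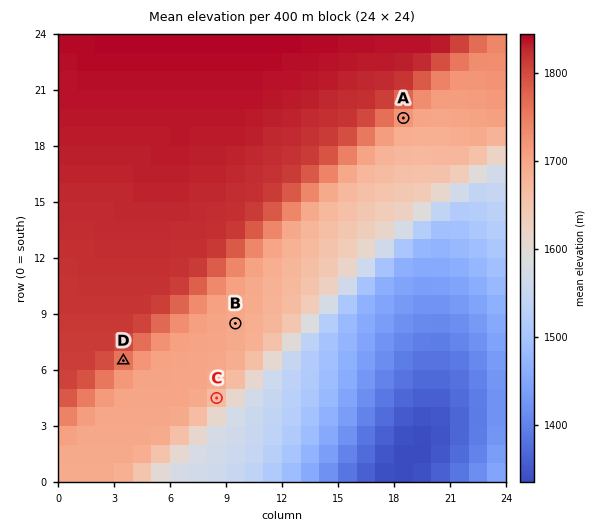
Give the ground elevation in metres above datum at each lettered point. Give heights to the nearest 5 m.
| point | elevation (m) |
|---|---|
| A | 1720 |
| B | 1695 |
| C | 1670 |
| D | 1760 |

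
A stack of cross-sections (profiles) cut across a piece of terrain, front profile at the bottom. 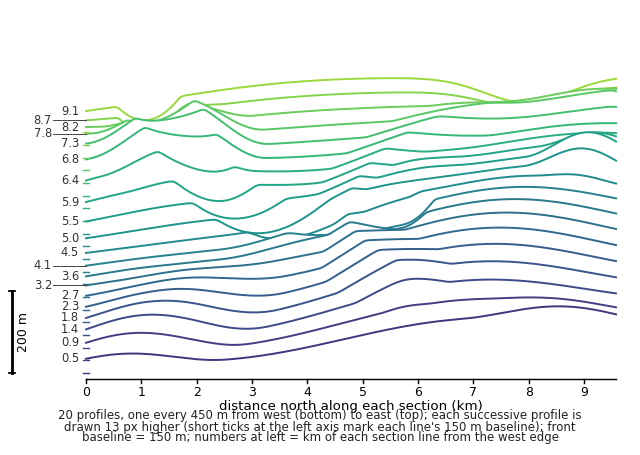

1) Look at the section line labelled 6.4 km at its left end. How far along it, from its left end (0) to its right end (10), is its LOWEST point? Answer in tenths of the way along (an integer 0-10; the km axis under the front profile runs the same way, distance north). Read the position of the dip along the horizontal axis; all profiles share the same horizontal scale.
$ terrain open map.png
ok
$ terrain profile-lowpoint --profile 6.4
0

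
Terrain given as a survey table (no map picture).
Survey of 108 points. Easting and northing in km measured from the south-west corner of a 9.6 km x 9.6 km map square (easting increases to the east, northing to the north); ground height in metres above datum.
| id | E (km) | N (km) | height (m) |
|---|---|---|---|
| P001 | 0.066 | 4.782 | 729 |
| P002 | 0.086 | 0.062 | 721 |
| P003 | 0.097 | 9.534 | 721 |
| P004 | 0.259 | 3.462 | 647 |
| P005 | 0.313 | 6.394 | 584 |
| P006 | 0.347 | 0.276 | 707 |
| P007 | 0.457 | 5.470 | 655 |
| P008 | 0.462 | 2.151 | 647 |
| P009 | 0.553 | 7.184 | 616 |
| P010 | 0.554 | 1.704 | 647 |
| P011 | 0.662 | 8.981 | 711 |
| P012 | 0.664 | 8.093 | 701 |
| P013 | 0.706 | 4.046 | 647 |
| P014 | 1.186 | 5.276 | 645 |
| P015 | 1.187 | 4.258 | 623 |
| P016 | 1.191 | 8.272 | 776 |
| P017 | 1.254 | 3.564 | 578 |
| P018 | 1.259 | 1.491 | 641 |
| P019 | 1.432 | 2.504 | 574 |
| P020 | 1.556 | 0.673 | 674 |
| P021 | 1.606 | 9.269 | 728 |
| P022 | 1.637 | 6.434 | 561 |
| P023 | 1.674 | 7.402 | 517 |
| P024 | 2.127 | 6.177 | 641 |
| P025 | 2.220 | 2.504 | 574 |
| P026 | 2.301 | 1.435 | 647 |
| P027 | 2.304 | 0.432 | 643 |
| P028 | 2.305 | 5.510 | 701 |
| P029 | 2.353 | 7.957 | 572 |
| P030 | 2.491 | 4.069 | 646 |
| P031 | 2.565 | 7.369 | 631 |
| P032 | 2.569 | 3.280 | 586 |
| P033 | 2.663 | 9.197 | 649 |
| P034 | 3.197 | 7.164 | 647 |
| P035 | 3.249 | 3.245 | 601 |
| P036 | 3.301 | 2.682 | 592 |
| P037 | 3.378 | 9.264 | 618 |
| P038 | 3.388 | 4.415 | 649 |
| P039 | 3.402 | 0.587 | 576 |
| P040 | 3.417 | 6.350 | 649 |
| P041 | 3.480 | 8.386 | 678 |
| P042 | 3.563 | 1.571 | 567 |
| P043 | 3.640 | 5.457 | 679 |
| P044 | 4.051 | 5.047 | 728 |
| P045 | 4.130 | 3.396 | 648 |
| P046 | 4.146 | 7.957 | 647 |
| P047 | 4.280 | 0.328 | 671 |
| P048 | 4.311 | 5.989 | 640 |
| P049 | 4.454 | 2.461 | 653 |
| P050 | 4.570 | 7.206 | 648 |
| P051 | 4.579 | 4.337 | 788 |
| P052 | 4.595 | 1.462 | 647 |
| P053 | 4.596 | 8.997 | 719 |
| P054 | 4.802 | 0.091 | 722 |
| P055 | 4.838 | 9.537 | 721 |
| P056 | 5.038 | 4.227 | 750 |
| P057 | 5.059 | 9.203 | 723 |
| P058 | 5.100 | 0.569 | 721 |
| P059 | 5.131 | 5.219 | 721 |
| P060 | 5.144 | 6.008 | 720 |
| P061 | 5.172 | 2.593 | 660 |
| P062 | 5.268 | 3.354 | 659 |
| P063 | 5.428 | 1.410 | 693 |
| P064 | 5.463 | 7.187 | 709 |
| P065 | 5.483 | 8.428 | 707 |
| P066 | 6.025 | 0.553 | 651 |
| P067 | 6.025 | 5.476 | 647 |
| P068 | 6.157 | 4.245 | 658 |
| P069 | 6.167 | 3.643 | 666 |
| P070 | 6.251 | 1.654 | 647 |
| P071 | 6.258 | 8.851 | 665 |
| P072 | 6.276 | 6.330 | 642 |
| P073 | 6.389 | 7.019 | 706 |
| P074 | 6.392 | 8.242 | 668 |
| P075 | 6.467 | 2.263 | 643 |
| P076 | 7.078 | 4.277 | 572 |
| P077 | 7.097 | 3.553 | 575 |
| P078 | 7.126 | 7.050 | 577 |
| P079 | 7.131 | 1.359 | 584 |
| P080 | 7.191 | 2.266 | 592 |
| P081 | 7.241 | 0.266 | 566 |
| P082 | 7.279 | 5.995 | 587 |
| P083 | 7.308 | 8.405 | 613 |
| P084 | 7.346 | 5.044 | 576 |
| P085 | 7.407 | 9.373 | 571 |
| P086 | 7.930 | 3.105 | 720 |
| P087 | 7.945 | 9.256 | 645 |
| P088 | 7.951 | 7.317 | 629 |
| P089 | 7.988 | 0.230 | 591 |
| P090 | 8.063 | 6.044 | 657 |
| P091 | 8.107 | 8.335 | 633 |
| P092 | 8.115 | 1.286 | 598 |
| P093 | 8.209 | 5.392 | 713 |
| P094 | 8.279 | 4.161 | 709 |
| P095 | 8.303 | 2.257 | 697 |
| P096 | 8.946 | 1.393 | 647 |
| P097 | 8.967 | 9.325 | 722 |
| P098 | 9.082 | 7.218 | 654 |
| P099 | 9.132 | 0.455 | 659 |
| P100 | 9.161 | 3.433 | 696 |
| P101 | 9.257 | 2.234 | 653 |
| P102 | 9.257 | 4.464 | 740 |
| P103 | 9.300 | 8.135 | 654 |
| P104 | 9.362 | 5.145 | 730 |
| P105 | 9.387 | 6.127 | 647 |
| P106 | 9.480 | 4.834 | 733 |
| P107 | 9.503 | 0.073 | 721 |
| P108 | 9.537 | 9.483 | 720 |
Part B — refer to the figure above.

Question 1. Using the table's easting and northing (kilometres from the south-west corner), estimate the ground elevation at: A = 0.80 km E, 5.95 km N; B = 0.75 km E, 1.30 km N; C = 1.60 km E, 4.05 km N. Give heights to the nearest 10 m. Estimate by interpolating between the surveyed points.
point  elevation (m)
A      590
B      650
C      580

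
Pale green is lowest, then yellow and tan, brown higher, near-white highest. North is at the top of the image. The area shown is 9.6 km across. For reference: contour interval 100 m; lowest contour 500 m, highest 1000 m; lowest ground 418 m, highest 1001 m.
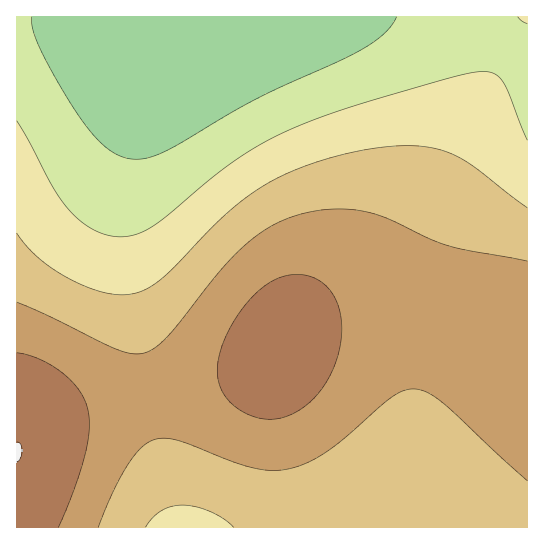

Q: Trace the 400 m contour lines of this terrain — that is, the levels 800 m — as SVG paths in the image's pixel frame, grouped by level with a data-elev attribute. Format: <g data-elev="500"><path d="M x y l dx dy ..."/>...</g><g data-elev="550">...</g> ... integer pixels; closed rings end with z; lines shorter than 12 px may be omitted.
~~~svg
<g data-elev="800"><path d="M98 527l14-33 14-26 13-18 12-9 10-3 12 1 77 28 20 3 17-1 19-6 19-10 20-15 45-40 11-6 9-3 15 2 16 10 86 80"/><path d="M527 261l-80-16-18-7-39-19-20-6-21-4-22 0-20 3-20 7-17 8-17 12-31 30-55 68-12 10-10 6-12 1-16-5-70-34-30-13"/></g>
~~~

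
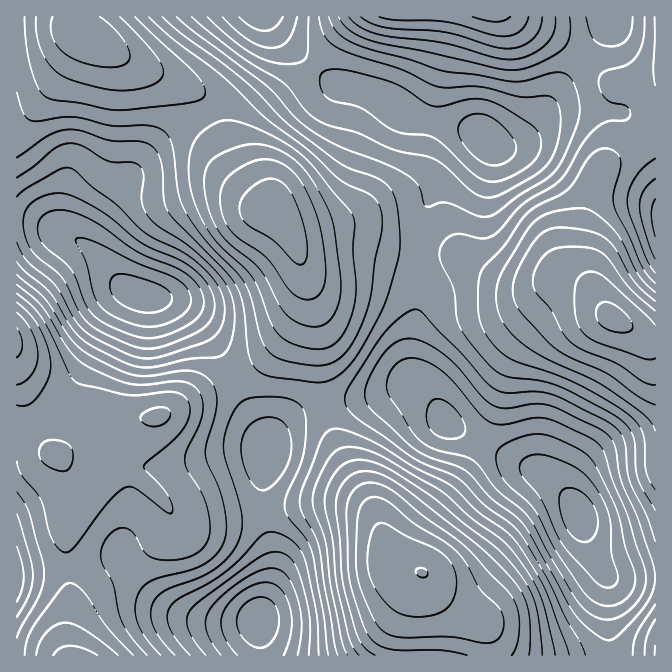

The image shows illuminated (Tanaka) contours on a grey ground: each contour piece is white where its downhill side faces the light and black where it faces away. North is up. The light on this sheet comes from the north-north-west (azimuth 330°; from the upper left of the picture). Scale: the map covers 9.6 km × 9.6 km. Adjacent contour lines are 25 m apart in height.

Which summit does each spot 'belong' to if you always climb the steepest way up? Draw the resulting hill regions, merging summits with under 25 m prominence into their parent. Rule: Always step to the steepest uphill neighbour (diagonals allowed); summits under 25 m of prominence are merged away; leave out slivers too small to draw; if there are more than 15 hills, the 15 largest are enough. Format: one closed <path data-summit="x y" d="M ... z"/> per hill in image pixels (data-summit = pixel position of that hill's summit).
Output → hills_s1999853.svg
<path data-summit="614 318" d="M655 16l-43 0-8 16-35 40-28 45-17 19-17 8-13 0-9-5-3 2-43 42-10 15-8 29-3 25 1 50-8 41 0 24 5 13 13 15 16 28 67 36 27 12 25 21 15 22 9 28 8 18 5 8 11 10 44-1z"/><path data-summit="274 210" d="M267 16l-3 1 2 11-2 20-13 27-29 29-48 25-30 28-36 45-17 26-5 14 2 5 39 42 15 7 17 2 16 5 21 15 25 35 23 49 22 38 0 5 2 1 8-14 8-8 21-15 17-5 48-6 37-12 16 2-7-8-5-13 2-37 6-28-1-50 3-25 5-20 8-17 50-52-4-4-15-6-55-12-22-15-20-10-16-5-8 0-12-5-40-33-13-13z"/><path data-summit="422 572" d="M414 386l-14 2-30 10-48 6-17 5-17 10-15 18-5 10-5 30 0 35 10 40 0 23-5 20-10 25 3 35 349 1-1-28-1-1 0-47-15-26-14-40-8-14-14-16-18-13-27-12-67-36-12-23-11-11z"/><path data-summit="17 342" d="M27 219l-11 1 0 352 66-6 16-3 22-9 14 21 26 26 24 13 26 7 45 0 3-2 15-44 0-23-10-40 0-35 5-30-47-94-17-25-20-20-19-9-23-3-15-7-40-43-27-15z"/><path data-summit="85 35" d="M264 16l-247 0-1 202 24 5 47 23-1-4 3-10 9-15 20-29 13-13 13-18 30-28 48-25 29-29 13-27 2-20z"/><path data-summit="494 17" d="M610 16l-342 0 0 2 11 17 19 19 34 27 12 5 8 0 16 5 20 10 22 15 55 12 15 6 14 10 13 0 17-8 12-13 33-51 35-40 7-12z"/><path data-summit="75 655" d="M120 554l-22 9-16 3-65 7-1 82 245 0-2-31-2-5-2 2-45 0-26-7-24-13-26-26z"/><path data-summit="655 655" d="M607 574l1 53 3 28 44 1 1-78-44 0z"/>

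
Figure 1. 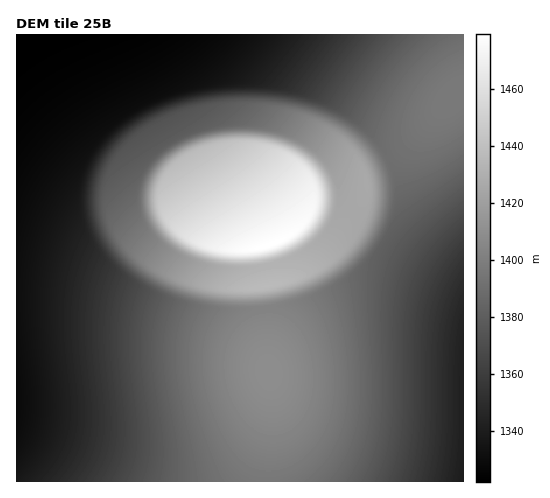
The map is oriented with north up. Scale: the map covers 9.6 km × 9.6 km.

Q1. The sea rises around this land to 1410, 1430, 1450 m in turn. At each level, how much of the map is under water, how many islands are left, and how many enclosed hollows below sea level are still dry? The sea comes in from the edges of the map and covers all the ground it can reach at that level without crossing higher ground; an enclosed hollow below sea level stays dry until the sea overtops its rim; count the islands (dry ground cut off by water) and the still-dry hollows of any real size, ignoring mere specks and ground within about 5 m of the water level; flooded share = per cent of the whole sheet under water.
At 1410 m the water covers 84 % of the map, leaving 1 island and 0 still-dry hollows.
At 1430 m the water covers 90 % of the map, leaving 1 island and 0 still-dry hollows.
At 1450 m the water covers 94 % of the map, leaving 1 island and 0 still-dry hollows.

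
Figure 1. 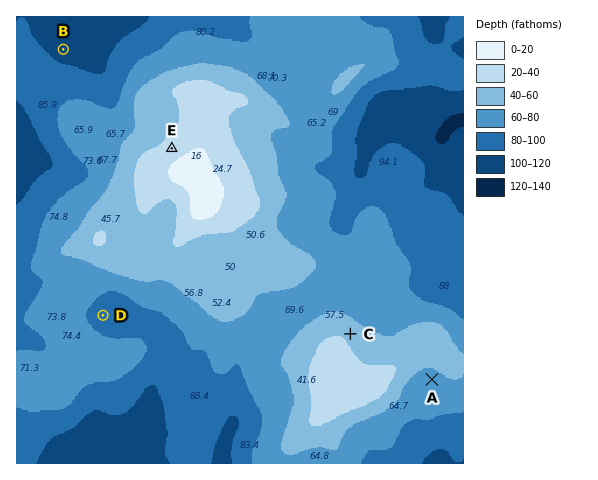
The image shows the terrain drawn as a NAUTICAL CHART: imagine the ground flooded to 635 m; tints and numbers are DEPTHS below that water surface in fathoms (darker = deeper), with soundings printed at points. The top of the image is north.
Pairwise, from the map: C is above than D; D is above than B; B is below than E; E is above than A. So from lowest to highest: B D A C E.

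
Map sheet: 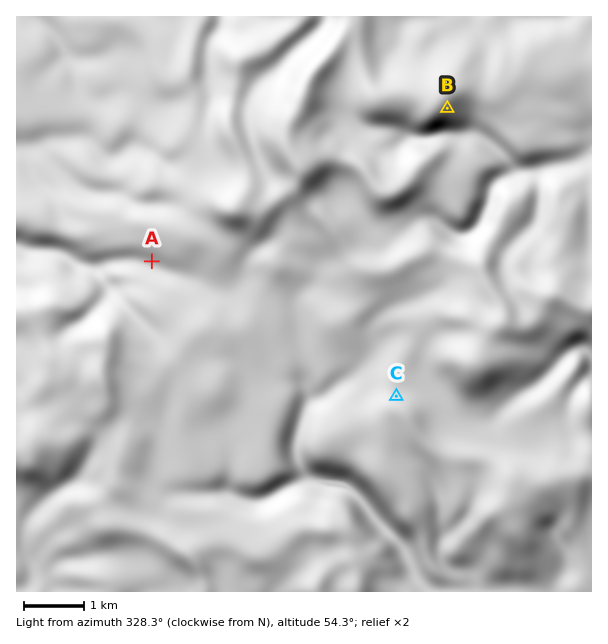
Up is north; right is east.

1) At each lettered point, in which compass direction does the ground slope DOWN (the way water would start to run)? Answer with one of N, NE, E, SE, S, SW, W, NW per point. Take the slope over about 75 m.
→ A SW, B SE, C N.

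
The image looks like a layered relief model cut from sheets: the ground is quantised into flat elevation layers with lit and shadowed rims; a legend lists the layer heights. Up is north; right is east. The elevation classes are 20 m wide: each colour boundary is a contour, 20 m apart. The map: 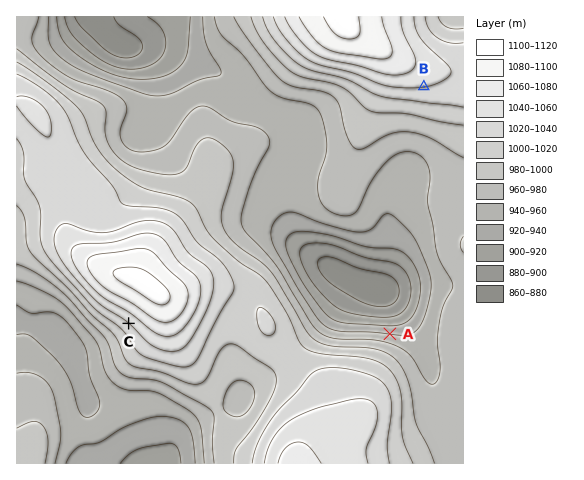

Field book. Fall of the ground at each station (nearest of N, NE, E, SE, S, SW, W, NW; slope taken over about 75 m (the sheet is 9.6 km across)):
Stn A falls N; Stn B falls S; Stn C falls SW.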